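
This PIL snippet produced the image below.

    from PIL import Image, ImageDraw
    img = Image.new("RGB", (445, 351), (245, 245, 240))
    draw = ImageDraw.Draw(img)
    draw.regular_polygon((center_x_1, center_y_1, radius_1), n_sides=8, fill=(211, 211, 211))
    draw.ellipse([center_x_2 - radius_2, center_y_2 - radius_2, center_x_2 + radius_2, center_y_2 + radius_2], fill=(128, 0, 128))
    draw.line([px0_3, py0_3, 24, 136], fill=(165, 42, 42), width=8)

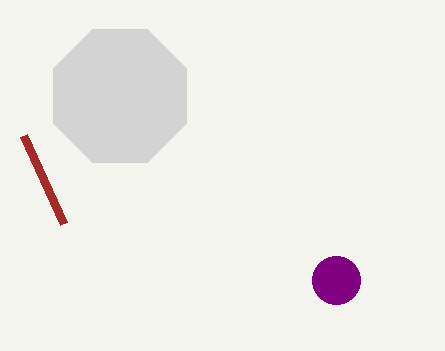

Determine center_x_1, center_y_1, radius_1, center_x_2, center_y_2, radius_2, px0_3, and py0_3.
center_x_1 = 120
center_y_1 = 96
radius_1 = 72
center_x_2 = 336
center_y_2 = 280
radius_2 = 24
px0_3 = 64
py0_3 = 224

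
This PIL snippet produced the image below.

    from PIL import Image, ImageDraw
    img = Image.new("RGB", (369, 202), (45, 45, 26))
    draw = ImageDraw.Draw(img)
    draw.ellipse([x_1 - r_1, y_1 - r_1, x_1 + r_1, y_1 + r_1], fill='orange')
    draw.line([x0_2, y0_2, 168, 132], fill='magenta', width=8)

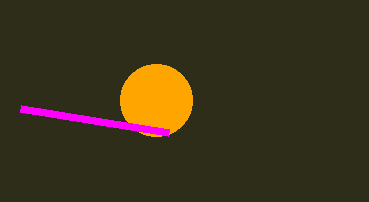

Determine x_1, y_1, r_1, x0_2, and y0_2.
x_1 = 156, y_1 = 100, r_1 = 36, x0_2 = 20, y0_2 = 108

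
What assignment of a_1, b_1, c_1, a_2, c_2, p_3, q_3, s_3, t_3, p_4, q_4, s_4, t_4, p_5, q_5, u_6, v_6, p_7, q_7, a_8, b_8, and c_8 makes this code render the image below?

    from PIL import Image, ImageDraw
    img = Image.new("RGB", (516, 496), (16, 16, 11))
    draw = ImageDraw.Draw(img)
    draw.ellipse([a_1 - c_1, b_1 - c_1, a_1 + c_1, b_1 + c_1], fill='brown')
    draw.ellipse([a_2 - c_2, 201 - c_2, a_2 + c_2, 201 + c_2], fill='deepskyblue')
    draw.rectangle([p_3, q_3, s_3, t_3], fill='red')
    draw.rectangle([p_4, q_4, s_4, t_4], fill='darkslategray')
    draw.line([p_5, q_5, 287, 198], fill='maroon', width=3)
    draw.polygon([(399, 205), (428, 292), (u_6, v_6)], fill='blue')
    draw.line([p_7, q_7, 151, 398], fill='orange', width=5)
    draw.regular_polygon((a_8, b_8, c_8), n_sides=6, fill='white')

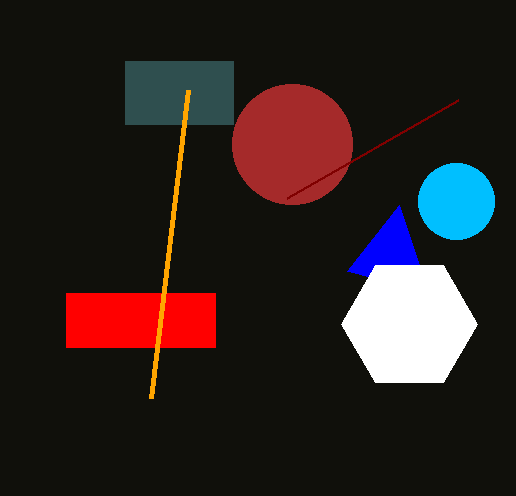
a_1 = 292
b_1 = 144
c_1 = 60
a_2 = 456
c_2 = 38
p_3 = 66
q_3 = 293
s_3 = 215
t_3 = 347
p_4 = 125
q_4 = 61
s_4 = 233
t_4 = 124
p_5 = 458
q_5 = 100
u_6 = 347
v_6 = 271
p_7 = 188
q_7 = 90
a_8 = 409
b_8 = 324
c_8 = 68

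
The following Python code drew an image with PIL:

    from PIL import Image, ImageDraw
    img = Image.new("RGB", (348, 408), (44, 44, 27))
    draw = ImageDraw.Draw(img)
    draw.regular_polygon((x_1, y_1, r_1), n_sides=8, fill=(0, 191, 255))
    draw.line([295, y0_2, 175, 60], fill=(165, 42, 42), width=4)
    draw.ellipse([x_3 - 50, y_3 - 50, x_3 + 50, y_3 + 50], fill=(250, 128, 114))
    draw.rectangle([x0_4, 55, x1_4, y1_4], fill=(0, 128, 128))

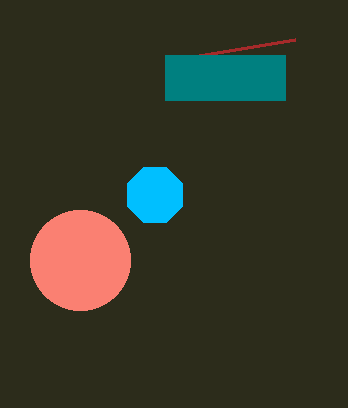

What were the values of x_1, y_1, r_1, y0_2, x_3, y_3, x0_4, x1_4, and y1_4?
x_1 = 155; y_1 = 195; r_1 = 30; y0_2 = 40; x_3 = 80; y_3 = 260; x0_4 = 165; x1_4 = 285; y1_4 = 100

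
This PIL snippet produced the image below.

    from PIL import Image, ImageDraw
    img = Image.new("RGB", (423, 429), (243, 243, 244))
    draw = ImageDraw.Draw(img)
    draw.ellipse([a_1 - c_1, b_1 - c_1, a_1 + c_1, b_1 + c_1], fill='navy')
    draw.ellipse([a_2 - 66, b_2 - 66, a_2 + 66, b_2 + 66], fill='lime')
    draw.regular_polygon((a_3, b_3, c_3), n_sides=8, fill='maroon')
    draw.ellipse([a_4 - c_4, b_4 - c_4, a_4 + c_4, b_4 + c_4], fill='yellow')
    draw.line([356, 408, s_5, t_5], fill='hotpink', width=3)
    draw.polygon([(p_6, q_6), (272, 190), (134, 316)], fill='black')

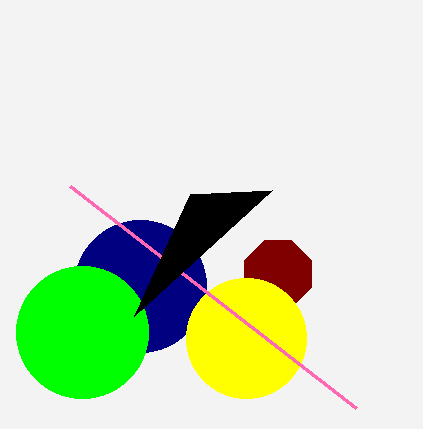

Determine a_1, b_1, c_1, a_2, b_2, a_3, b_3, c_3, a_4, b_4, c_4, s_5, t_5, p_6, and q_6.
a_1 = 140; b_1 = 286; c_1 = 66; a_2 = 82; b_2 = 332; a_3 = 278; b_3 = 274; c_3 = 36; a_4 = 246; b_4 = 338; c_4 = 60; s_5 = 70; t_5 = 186; p_6 = 190; q_6 = 194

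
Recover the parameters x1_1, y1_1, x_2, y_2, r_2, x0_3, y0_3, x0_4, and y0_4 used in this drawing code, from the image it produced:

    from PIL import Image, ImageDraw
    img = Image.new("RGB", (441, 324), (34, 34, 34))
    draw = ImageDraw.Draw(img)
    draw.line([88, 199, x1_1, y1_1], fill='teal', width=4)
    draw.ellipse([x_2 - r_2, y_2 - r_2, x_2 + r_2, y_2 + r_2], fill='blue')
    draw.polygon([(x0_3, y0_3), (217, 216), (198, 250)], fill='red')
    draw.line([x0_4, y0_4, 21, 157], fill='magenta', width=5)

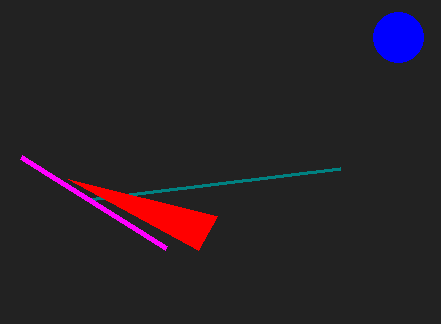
x1_1 = 340, y1_1 = 168, x_2 = 398, y_2 = 37, r_2 = 25, x0_3 = 68, y0_3 = 179, x0_4 = 166, y0_4 = 248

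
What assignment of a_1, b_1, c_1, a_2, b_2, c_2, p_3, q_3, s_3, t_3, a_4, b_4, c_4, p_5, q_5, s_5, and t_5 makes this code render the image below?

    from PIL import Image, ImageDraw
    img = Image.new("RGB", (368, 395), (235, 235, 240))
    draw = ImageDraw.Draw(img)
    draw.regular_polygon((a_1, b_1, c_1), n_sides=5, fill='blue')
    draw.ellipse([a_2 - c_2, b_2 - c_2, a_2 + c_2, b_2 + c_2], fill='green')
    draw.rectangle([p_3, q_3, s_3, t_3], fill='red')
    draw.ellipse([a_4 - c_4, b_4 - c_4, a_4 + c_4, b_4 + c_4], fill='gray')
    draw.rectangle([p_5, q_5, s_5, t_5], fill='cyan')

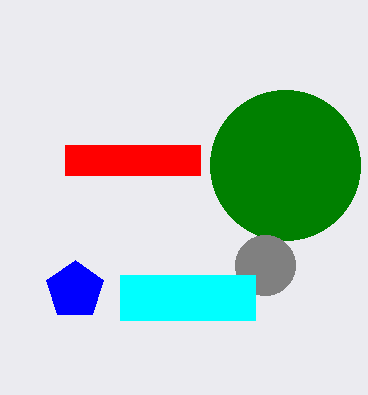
a_1 = 75
b_1 = 290
c_1 = 30
a_2 = 285
b_2 = 165
c_2 = 75
p_3 = 65
q_3 = 145
s_3 = 200
t_3 = 175
a_4 = 265
b_4 = 265
c_4 = 30
p_5 = 120
q_5 = 275
s_5 = 255
t_5 = 320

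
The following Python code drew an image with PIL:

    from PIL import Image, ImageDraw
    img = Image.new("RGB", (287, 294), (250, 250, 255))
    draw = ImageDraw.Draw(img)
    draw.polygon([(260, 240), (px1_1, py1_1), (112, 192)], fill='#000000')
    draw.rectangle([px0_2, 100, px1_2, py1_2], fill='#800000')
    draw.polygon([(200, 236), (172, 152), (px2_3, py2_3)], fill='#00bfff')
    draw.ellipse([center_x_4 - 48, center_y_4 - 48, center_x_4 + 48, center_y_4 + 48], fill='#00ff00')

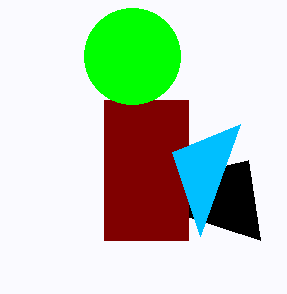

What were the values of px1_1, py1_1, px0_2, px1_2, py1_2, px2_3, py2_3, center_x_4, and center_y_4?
px1_1 = 248
py1_1 = 160
px0_2 = 104
px1_2 = 188
py1_2 = 240
px2_3 = 240
py2_3 = 124
center_x_4 = 132
center_y_4 = 56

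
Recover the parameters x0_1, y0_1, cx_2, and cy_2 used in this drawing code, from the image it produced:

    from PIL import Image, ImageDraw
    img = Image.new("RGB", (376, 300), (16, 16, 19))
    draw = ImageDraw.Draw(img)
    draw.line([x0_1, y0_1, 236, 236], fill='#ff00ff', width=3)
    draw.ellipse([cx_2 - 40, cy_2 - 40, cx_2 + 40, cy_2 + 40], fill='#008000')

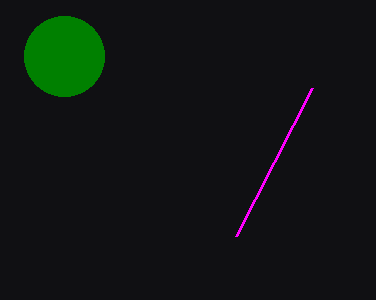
x0_1 = 312, y0_1 = 88, cx_2 = 64, cy_2 = 56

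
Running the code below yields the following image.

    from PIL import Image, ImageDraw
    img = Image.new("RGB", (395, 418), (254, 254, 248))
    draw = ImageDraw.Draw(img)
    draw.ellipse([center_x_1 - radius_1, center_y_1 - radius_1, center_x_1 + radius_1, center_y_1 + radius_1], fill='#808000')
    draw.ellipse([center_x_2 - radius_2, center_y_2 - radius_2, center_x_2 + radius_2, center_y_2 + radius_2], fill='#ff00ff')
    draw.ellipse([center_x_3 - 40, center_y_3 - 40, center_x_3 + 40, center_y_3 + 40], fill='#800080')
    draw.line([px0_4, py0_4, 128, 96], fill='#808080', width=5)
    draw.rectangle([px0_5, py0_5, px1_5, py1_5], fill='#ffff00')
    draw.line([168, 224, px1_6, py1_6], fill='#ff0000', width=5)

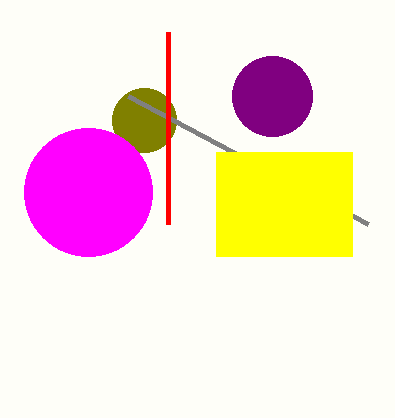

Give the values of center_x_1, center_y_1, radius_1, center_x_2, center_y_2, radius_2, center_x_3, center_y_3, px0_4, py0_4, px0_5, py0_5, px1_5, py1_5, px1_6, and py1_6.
center_x_1 = 144
center_y_1 = 120
radius_1 = 32
center_x_2 = 88
center_y_2 = 192
radius_2 = 64
center_x_3 = 272
center_y_3 = 96
px0_4 = 368
py0_4 = 224
px0_5 = 216
py0_5 = 152
px1_5 = 352
py1_5 = 256
px1_6 = 168
py1_6 = 32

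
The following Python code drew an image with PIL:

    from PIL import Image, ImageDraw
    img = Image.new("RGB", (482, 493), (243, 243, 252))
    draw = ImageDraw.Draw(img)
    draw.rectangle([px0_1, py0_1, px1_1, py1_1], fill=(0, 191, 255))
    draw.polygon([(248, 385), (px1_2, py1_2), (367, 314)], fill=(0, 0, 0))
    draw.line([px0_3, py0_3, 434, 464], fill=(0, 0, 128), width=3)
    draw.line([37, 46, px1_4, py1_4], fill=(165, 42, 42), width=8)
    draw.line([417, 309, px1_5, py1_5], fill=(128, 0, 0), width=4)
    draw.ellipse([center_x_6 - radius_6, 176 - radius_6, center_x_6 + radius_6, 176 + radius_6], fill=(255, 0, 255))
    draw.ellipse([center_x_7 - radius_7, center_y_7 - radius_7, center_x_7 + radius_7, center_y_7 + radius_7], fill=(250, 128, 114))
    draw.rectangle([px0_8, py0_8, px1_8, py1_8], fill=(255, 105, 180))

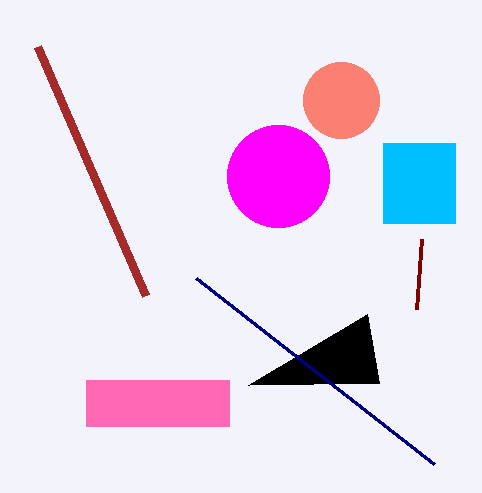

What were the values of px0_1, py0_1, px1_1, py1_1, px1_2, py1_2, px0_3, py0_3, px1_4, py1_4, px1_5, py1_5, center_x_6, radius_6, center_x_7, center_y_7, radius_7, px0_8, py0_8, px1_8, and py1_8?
px0_1 = 383, py0_1 = 143, px1_1 = 455, py1_1 = 223, px1_2 = 379, py1_2 = 383, px0_3 = 196, py0_3 = 278, px1_4 = 145, py1_4 = 295, px1_5 = 422, py1_5 = 239, center_x_6 = 278, radius_6 = 51, center_x_7 = 341, center_y_7 = 100, radius_7 = 38, px0_8 = 86, py0_8 = 380, px1_8 = 229, py1_8 = 426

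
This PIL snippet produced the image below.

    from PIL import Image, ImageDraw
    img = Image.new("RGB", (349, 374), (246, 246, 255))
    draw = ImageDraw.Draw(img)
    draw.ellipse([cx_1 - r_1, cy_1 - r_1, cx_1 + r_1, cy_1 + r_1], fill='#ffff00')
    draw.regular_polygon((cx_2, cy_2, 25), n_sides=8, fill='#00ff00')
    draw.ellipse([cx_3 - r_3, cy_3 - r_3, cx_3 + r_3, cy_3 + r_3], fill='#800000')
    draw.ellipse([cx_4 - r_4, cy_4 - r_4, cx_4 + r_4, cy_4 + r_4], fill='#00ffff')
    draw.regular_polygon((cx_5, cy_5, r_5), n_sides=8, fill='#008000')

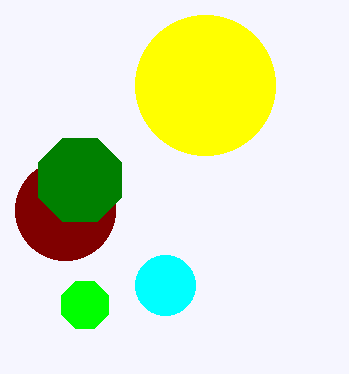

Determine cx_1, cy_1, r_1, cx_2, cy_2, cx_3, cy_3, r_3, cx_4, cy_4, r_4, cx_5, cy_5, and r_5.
cx_1 = 205
cy_1 = 85
r_1 = 70
cx_2 = 85
cy_2 = 305
cx_3 = 65
cy_3 = 210
r_3 = 50
cx_4 = 165
cy_4 = 285
r_4 = 30
cx_5 = 80
cy_5 = 180
r_5 = 45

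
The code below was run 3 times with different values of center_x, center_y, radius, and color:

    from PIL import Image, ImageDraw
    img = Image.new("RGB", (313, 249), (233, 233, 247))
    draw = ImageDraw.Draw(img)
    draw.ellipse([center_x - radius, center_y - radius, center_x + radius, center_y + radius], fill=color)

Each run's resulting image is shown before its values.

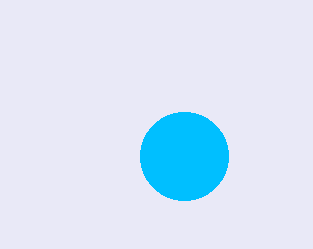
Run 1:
center_x = 184; center_y = 156; radius = 44; color = 'deepskyblue'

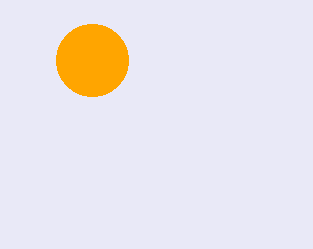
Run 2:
center_x = 92
center_y = 60
radius = 36
color = 'orange'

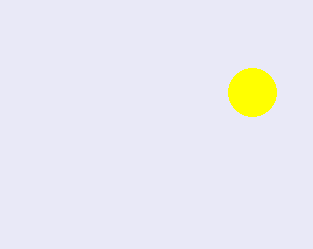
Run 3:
center_x = 252
center_y = 92
radius = 24
color = 'yellow'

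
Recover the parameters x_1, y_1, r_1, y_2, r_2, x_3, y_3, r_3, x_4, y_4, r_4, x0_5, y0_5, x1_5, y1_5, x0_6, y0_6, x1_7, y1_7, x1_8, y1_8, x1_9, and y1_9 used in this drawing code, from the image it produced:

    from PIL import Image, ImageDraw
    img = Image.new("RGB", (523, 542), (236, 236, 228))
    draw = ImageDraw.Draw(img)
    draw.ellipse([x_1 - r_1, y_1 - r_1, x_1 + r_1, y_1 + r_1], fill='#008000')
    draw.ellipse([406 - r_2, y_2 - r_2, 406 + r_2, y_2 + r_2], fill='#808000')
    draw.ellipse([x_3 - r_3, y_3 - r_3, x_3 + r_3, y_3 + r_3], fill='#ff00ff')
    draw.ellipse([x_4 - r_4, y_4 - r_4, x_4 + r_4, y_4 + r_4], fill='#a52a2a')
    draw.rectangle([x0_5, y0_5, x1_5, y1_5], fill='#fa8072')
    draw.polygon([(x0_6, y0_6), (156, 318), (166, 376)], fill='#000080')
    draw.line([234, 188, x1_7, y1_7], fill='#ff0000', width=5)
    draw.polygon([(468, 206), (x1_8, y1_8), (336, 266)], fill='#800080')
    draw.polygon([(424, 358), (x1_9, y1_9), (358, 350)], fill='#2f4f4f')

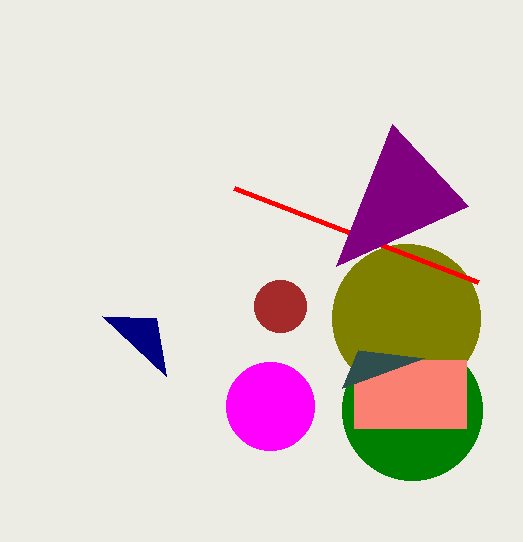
x_1 = 412
y_1 = 410
r_1 = 70
y_2 = 318
r_2 = 74
x_3 = 270
y_3 = 406
r_3 = 44
x_4 = 280
y_4 = 306
r_4 = 26
x0_5 = 354
y0_5 = 360
x1_5 = 466
y1_5 = 428
x0_6 = 102
y0_6 = 316
x1_7 = 478
y1_7 = 282
x1_8 = 392
y1_8 = 124
x1_9 = 342
y1_9 = 388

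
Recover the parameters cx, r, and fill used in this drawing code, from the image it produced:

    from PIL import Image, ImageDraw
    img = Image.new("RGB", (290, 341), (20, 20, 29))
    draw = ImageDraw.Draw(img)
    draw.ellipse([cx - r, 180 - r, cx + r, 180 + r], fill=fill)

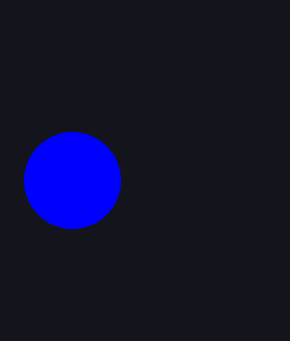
cx = 72, r = 48, fill = 'blue'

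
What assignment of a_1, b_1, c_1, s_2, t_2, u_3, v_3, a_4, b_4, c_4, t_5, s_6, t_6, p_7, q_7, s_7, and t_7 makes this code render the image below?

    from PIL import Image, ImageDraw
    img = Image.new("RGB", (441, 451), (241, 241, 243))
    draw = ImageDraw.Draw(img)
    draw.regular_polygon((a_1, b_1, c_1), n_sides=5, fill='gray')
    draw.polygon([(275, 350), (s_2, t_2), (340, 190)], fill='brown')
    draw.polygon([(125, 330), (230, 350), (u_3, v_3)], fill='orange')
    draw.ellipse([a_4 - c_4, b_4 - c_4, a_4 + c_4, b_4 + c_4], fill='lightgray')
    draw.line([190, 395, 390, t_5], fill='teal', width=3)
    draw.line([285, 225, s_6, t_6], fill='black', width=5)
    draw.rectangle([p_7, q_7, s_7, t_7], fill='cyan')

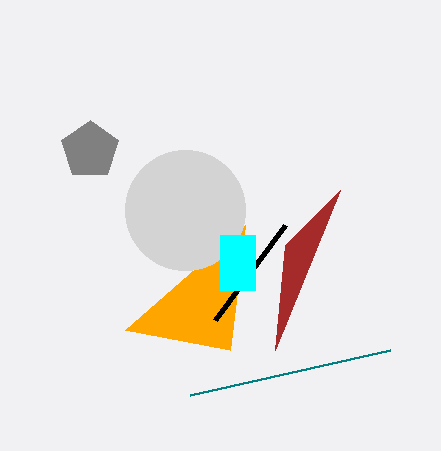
a_1 = 90
b_1 = 150
c_1 = 30
s_2 = 285
t_2 = 245
u_3 = 245
v_3 = 225
a_4 = 185
b_4 = 210
c_4 = 60
t_5 = 350
s_6 = 215
t_6 = 320
p_7 = 220
q_7 = 235
s_7 = 255
t_7 = 290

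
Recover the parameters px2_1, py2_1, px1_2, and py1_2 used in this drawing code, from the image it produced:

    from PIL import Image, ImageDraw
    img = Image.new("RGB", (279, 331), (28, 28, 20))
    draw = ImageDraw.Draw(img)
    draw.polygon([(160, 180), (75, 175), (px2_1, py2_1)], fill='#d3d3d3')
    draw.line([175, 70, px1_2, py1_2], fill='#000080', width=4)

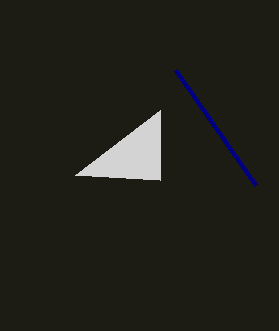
px2_1 = 160, py2_1 = 110, px1_2 = 255, py1_2 = 185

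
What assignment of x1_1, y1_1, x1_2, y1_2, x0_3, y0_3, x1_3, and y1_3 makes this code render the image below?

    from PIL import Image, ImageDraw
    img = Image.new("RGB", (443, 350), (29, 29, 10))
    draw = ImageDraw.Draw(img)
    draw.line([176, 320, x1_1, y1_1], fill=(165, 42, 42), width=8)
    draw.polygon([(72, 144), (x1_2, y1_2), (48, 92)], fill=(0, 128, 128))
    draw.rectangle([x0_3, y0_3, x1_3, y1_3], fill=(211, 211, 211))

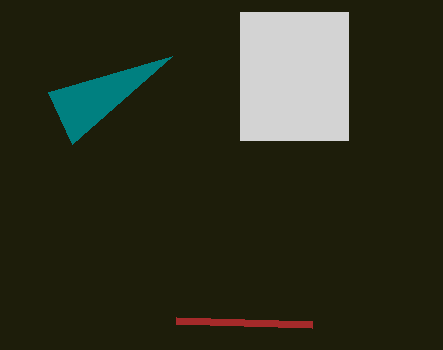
x1_1 = 312; y1_1 = 324; x1_2 = 172; y1_2 = 56; x0_3 = 240; y0_3 = 12; x1_3 = 348; y1_3 = 140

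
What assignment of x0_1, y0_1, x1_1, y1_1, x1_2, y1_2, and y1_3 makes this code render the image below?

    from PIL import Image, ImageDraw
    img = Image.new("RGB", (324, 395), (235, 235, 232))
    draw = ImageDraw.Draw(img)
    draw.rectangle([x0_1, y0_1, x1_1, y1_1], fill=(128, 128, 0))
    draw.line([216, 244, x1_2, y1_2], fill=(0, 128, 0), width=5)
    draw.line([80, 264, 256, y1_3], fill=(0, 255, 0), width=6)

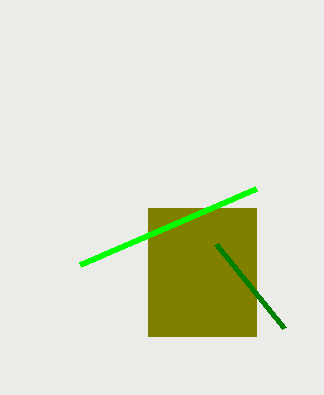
x0_1 = 148
y0_1 = 208
x1_1 = 256
y1_1 = 336
x1_2 = 284
y1_2 = 328
y1_3 = 188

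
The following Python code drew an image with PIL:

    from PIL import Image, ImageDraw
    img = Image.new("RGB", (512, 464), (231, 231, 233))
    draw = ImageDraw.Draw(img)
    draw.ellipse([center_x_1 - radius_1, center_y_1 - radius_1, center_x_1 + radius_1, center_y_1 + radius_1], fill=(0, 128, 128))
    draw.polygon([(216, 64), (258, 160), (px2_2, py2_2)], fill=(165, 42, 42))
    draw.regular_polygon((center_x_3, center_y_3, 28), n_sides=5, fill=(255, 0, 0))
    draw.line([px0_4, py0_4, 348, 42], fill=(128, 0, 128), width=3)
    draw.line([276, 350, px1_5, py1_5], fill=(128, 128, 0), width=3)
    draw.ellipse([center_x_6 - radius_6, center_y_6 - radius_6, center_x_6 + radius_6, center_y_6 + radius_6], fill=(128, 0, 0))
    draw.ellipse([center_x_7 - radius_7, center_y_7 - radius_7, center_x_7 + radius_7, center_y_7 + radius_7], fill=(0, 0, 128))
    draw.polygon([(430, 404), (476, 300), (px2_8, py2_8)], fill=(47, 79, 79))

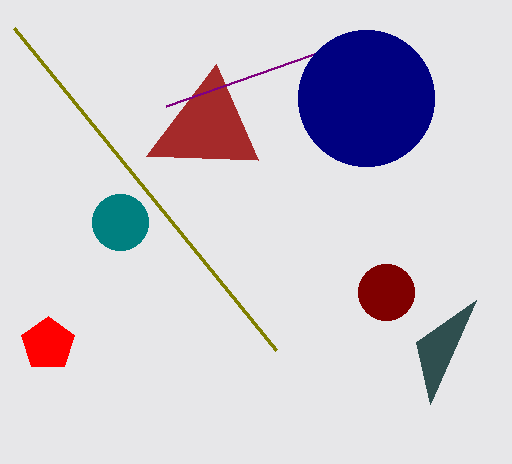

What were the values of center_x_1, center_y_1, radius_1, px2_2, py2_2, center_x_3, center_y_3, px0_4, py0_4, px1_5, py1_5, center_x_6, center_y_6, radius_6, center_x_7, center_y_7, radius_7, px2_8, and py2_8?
center_x_1 = 120
center_y_1 = 222
radius_1 = 28
px2_2 = 146
py2_2 = 156
center_x_3 = 48
center_y_3 = 344
px0_4 = 166
py0_4 = 106
px1_5 = 14
py1_5 = 28
center_x_6 = 386
center_y_6 = 292
radius_6 = 28
center_x_7 = 366
center_y_7 = 98
radius_7 = 68
px2_8 = 416
py2_8 = 342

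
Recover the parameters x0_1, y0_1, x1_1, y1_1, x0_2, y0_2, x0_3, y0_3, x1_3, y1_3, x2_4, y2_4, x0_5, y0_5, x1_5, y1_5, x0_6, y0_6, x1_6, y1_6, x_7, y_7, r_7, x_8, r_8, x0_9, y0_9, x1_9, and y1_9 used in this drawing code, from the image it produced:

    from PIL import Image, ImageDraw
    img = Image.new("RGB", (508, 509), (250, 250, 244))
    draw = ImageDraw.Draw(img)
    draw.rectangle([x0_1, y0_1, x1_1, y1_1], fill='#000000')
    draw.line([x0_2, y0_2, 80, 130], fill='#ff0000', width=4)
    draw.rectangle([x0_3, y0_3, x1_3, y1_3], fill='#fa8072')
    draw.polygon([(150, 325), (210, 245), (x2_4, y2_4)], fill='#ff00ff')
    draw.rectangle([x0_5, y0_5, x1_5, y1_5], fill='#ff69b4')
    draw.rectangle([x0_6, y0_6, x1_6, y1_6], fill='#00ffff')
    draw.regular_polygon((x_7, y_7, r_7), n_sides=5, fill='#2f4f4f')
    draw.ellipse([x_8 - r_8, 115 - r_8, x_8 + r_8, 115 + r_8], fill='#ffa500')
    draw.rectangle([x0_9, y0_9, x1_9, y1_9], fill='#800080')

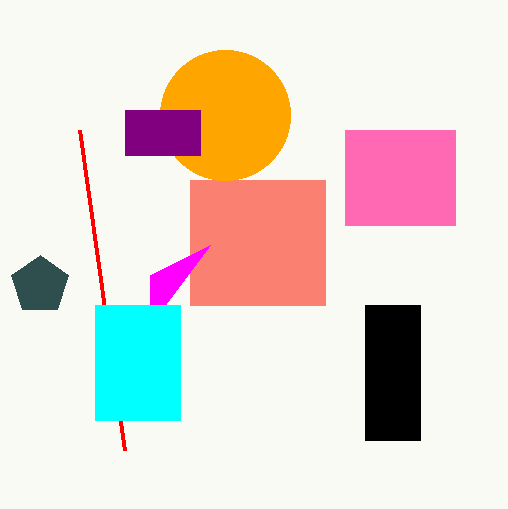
x0_1 = 365; y0_1 = 305; x1_1 = 420; y1_1 = 440; x0_2 = 125; y0_2 = 450; x0_3 = 190; y0_3 = 180; x1_3 = 325; y1_3 = 305; x2_4 = 150; y2_4 = 275; x0_5 = 345; y0_5 = 130; x1_5 = 455; y1_5 = 225; x0_6 = 95; y0_6 = 305; x1_6 = 180; y1_6 = 420; x_7 = 40; y_7 = 285; r_7 = 30; x_8 = 225; r_8 = 65; x0_9 = 125; y0_9 = 110; x1_9 = 200; y1_9 = 155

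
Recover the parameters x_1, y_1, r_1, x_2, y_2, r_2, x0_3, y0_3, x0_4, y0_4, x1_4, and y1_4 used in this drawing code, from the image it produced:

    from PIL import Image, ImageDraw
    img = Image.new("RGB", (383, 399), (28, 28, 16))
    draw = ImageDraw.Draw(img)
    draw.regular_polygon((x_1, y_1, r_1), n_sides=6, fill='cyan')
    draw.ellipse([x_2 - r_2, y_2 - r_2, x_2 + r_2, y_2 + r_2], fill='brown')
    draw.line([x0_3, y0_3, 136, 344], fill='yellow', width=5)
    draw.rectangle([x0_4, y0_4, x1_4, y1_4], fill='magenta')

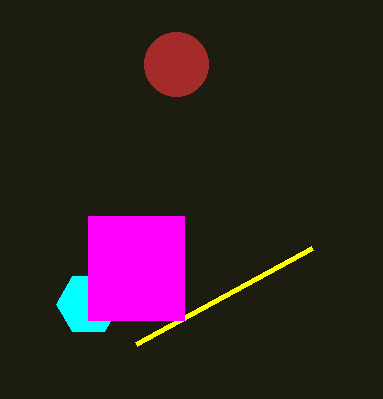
x_1 = 88, y_1 = 304, r_1 = 32, x_2 = 176, y_2 = 64, r_2 = 32, x0_3 = 312, y0_3 = 248, x0_4 = 88, y0_4 = 216, x1_4 = 184, y1_4 = 320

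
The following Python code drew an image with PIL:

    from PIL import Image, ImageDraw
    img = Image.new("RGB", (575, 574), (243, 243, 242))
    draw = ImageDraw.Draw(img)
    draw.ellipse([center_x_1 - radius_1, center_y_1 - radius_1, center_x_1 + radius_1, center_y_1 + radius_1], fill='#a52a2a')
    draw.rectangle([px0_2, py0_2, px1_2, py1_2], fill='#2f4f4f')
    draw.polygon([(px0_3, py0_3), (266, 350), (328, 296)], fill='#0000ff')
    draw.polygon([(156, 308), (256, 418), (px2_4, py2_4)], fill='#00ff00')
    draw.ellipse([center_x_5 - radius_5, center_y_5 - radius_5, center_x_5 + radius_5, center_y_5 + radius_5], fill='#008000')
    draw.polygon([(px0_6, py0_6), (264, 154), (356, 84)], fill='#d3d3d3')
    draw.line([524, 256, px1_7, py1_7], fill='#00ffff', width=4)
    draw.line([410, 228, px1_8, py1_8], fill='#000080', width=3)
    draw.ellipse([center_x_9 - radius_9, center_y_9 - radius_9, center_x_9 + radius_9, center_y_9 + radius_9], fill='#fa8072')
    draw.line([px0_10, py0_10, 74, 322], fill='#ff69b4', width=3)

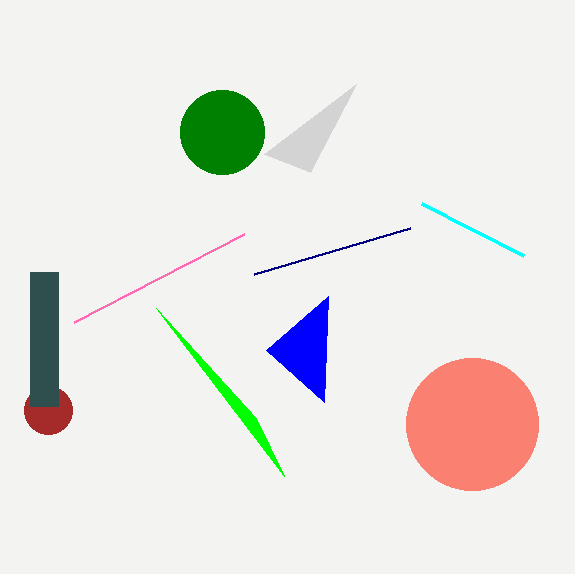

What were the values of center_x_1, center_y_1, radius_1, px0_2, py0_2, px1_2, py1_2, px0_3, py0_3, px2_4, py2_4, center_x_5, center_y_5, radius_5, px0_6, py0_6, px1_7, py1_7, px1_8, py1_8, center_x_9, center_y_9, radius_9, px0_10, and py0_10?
center_x_1 = 48, center_y_1 = 410, radius_1 = 24, px0_2 = 30, py0_2 = 272, px1_2 = 58, py1_2 = 406, px0_3 = 324, py0_3 = 402, px2_4 = 284, py2_4 = 476, center_x_5 = 222, center_y_5 = 132, radius_5 = 42, px0_6 = 310, py0_6 = 172, px1_7 = 422, py1_7 = 204, px1_8 = 254, py1_8 = 274, center_x_9 = 472, center_y_9 = 424, radius_9 = 66, px0_10 = 244, py0_10 = 234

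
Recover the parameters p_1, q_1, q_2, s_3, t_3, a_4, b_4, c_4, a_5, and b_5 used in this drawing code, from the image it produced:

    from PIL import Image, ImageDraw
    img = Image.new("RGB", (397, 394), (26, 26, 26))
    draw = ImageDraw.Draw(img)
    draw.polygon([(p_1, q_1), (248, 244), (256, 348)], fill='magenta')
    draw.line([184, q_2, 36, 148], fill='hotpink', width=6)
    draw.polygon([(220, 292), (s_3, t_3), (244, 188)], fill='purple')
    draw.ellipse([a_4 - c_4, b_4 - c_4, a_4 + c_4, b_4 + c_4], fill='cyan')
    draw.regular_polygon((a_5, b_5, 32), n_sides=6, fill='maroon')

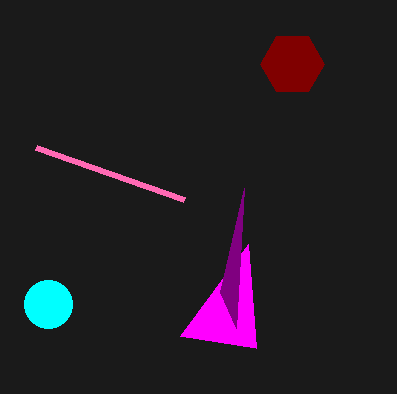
p_1 = 180
q_1 = 336
q_2 = 200
s_3 = 236
t_3 = 328
a_4 = 48
b_4 = 304
c_4 = 24
a_5 = 292
b_5 = 64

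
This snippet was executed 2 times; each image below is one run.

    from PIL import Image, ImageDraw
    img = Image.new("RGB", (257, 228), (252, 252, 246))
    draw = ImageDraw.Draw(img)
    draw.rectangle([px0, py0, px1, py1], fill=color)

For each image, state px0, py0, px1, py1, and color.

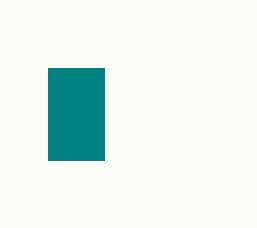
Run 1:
px0 = 48, py0 = 68, px1 = 104, py1 = 160, color = 'teal'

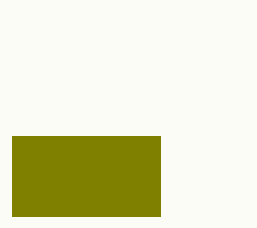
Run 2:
px0 = 12; py0 = 136; px1 = 160; py1 = 216; color = 'olive'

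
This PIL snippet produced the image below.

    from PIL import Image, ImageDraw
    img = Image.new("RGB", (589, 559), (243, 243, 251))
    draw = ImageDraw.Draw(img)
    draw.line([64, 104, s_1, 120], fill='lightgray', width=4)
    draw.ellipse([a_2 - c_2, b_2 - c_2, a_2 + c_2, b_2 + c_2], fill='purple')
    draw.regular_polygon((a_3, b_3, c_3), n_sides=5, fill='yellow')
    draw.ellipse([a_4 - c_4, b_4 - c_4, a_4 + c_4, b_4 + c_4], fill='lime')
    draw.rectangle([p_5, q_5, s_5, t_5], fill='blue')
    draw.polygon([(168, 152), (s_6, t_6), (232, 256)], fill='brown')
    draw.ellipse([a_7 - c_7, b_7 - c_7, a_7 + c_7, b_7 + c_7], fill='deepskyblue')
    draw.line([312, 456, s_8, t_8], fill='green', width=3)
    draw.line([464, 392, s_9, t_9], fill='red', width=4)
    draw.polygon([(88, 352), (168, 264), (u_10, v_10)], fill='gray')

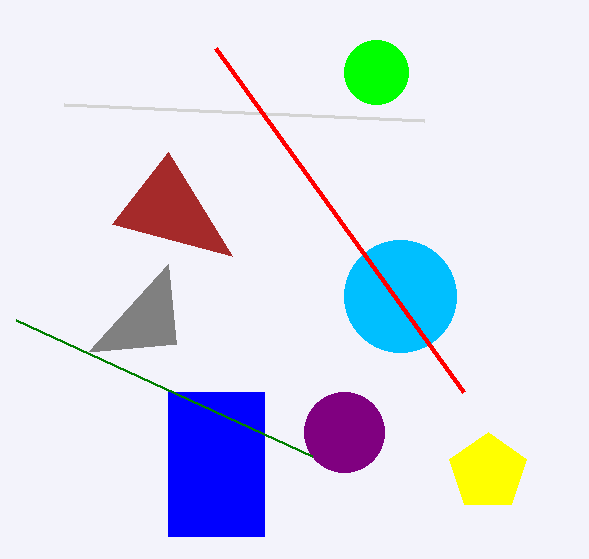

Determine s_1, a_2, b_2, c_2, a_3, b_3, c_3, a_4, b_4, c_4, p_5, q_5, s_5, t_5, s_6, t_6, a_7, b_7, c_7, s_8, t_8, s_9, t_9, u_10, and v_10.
s_1 = 424
a_2 = 344
b_2 = 432
c_2 = 40
a_3 = 488
b_3 = 472
c_3 = 40
a_4 = 376
b_4 = 72
c_4 = 32
p_5 = 168
q_5 = 392
s_5 = 264
t_5 = 536
s_6 = 112
t_6 = 224
a_7 = 400
b_7 = 296
c_7 = 56
s_8 = 16
t_8 = 320
s_9 = 216
t_9 = 48
u_10 = 176
v_10 = 344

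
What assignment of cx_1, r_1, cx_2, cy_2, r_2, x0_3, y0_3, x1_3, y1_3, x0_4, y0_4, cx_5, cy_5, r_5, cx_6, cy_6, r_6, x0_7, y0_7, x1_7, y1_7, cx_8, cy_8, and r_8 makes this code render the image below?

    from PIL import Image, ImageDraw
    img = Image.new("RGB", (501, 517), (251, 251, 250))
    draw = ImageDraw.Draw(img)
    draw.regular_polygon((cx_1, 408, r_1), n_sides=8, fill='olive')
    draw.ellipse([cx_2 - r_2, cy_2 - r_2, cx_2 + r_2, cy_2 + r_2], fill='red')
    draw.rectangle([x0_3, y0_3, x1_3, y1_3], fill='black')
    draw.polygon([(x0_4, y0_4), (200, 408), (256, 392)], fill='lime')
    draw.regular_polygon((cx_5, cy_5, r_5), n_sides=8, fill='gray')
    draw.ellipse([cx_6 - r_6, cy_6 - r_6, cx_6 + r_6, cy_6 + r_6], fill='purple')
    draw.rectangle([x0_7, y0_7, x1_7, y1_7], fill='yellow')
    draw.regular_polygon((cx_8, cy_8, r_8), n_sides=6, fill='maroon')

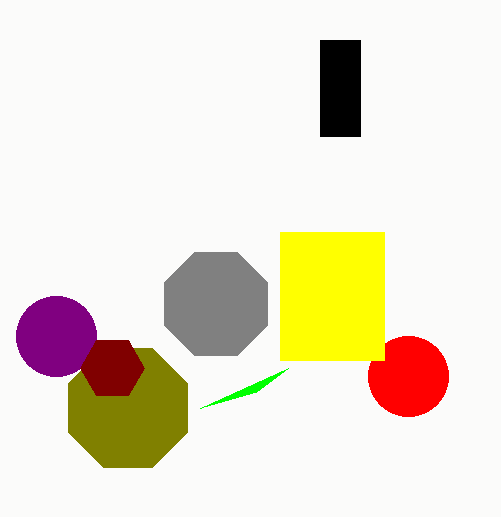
cx_1 = 128
r_1 = 64
cx_2 = 408
cy_2 = 376
r_2 = 40
x0_3 = 320
y0_3 = 40
x1_3 = 360
y1_3 = 136
x0_4 = 288
y0_4 = 368
cx_5 = 216
cy_5 = 304
r_5 = 56
cx_6 = 56
cy_6 = 336
r_6 = 40
x0_7 = 280
y0_7 = 232
x1_7 = 384
y1_7 = 360
cx_8 = 112
cy_8 = 368
r_8 = 32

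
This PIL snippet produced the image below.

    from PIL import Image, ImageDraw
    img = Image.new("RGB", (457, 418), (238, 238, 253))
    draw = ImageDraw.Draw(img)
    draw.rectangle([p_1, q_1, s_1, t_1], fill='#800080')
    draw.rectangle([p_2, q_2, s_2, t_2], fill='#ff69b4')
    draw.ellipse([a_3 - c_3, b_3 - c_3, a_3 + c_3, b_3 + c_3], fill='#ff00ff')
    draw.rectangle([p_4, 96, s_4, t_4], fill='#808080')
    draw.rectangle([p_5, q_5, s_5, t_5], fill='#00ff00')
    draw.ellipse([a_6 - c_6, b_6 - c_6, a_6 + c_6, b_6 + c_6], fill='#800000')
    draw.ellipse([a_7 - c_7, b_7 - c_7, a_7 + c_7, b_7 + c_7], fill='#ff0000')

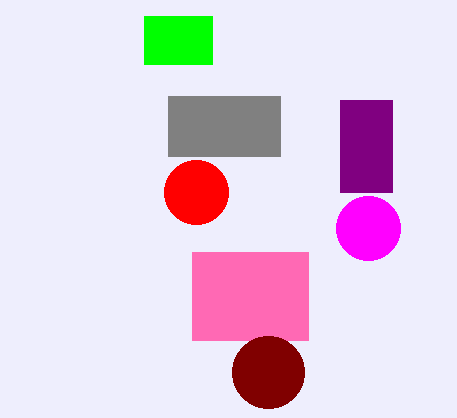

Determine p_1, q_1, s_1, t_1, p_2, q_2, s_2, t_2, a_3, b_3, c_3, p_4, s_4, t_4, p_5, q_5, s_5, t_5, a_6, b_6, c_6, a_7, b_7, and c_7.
p_1 = 340
q_1 = 100
s_1 = 392
t_1 = 192
p_2 = 192
q_2 = 252
s_2 = 308
t_2 = 340
a_3 = 368
b_3 = 228
c_3 = 32
p_4 = 168
s_4 = 280
t_4 = 156
p_5 = 144
q_5 = 16
s_5 = 212
t_5 = 64
a_6 = 268
b_6 = 372
c_6 = 36
a_7 = 196
b_7 = 192
c_7 = 32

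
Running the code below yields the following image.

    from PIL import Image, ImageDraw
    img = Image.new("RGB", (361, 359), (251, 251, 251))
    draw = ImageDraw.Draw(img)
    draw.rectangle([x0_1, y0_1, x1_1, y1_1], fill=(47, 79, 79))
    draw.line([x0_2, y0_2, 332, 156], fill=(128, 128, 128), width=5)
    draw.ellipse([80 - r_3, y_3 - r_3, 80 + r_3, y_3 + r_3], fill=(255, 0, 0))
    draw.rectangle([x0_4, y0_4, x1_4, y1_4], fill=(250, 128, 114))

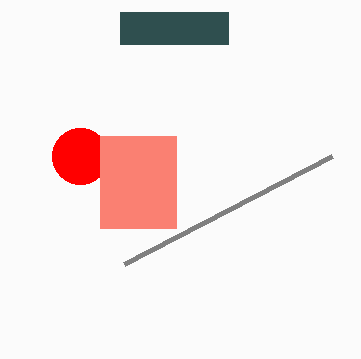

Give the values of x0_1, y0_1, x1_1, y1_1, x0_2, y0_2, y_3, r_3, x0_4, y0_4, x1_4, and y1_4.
x0_1 = 120
y0_1 = 12
x1_1 = 228
y1_1 = 44
x0_2 = 124
y0_2 = 264
y_3 = 156
r_3 = 28
x0_4 = 100
y0_4 = 136
x1_4 = 176
y1_4 = 228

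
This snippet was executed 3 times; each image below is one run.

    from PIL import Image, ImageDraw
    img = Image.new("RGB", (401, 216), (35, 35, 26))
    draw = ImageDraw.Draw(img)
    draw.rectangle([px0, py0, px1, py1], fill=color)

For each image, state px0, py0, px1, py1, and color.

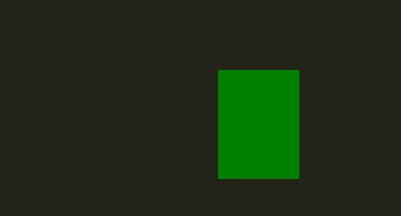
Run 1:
px0 = 218; py0 = 70; px1 = 298; py1 = 178; color = 'green'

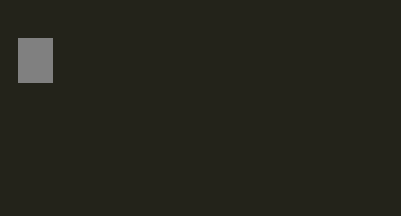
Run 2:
px0 = 18, py0 = 38, px1 = 52, py1 = 82, color = 'gray'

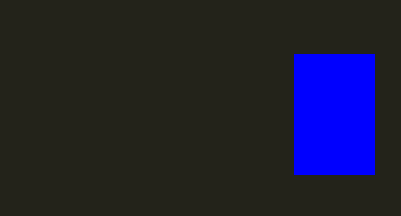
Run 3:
px0 = 294
py0 = 54
px1 = 374
py1 = 174
color = 'blue'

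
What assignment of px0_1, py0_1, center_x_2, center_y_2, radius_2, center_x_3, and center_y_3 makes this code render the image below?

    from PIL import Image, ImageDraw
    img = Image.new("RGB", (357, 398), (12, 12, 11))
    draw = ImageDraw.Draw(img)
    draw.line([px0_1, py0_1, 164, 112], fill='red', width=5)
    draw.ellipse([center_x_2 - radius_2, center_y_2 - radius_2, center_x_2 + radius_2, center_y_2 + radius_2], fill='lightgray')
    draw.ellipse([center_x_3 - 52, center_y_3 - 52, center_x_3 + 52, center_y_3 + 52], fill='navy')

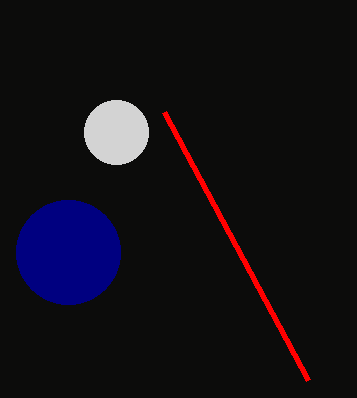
px0_1 = 308, py0_1 = 380, center_x_2 = 116, center_y_2 = 132, radius_2 = 32, center_x_3 = 68, center_y_3 = 252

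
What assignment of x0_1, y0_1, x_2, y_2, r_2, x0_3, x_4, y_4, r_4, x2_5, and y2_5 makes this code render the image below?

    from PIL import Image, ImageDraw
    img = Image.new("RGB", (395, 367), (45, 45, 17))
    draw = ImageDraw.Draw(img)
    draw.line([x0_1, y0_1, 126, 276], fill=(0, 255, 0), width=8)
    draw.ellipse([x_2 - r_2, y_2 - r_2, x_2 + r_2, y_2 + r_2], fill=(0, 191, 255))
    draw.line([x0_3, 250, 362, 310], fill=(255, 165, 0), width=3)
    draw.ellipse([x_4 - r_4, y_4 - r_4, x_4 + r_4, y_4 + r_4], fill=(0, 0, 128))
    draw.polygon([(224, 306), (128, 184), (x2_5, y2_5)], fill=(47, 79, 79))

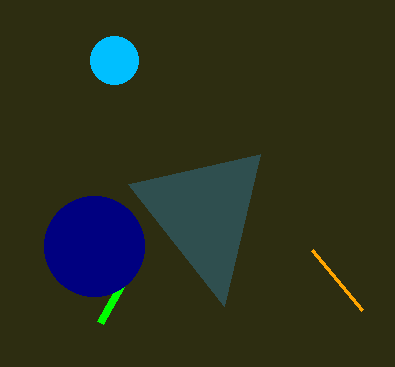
x0_1 = 100; y0_1 = 322; x_2 = 114; y_2 = 60; r_2 = 24; x0_3 = 312; x_4 = 94; y_4 = 246; r_4 = 50; x2_5 = 260; y2_5 = 154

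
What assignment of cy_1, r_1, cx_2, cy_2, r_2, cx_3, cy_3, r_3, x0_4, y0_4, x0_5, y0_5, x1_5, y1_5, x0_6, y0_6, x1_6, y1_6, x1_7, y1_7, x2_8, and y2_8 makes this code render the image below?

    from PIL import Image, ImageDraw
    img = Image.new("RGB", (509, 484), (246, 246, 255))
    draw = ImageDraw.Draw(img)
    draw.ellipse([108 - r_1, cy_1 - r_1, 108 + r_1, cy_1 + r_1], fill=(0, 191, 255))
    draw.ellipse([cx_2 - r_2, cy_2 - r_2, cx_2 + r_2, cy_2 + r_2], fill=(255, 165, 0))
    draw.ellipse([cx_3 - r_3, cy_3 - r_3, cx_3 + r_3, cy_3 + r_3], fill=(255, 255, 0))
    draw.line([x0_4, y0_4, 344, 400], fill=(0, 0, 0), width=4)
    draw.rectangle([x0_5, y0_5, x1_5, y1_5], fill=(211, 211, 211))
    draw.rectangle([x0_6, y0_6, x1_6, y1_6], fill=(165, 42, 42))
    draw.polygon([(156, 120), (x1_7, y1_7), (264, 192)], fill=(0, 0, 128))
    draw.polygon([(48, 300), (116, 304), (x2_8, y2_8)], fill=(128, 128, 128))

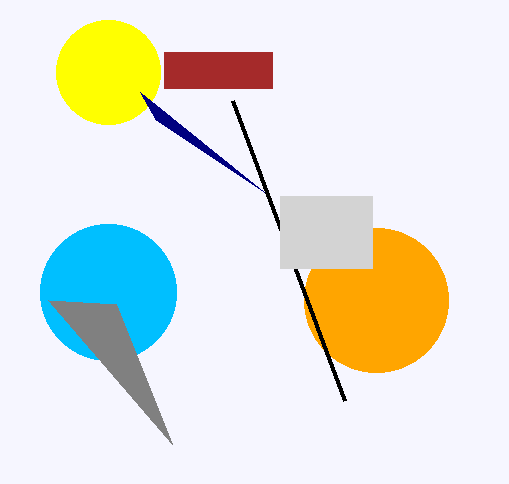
cy_1 = 292, r_1 = 68, cx_2 = 376, cy_2 = 300, r_2 = 72, cx_3 = 108, cy_3 = 72, r_3 = 52, x0_4 = 232, y0_4 = 100, x0_5 = 280, y0_5 = 196, x1_5 = 372, y1_5 = 268, x0_6 = 164, y0_6 = 52, x1_6 = 272, y1_6 = 88, x1_7 = 140, y1_7 = 92, x2_8 = 172, y2_8 = 444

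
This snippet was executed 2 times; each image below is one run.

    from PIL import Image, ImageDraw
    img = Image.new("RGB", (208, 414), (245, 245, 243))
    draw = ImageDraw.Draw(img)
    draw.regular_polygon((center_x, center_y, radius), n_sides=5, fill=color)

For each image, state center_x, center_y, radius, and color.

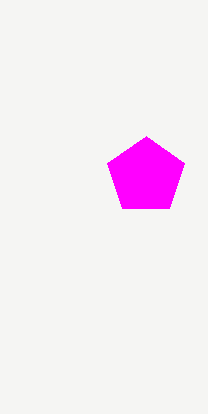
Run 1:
center_x = 146, center_y = 176, radius = 40, color = 'magenta'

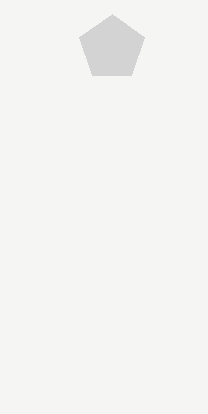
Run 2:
center_x = 112
center_y = 48
radius = 34
color = 'lightgray'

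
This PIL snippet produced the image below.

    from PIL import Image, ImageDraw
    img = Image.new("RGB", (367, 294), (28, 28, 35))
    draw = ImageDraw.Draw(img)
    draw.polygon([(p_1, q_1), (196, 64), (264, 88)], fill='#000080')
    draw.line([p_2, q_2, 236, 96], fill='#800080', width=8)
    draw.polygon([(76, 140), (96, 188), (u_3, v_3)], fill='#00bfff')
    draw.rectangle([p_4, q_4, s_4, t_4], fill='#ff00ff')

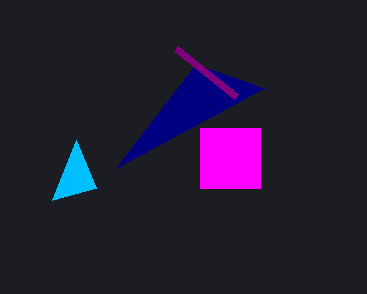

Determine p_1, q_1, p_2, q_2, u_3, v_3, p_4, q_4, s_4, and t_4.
p_1 = 116; q_1 = 168; p_2 = 176; q_2 = 48; u_3 = 52; v_3 = 200; p_4 = 200; q_4 = 128; s_4 = 260; t_4 = 188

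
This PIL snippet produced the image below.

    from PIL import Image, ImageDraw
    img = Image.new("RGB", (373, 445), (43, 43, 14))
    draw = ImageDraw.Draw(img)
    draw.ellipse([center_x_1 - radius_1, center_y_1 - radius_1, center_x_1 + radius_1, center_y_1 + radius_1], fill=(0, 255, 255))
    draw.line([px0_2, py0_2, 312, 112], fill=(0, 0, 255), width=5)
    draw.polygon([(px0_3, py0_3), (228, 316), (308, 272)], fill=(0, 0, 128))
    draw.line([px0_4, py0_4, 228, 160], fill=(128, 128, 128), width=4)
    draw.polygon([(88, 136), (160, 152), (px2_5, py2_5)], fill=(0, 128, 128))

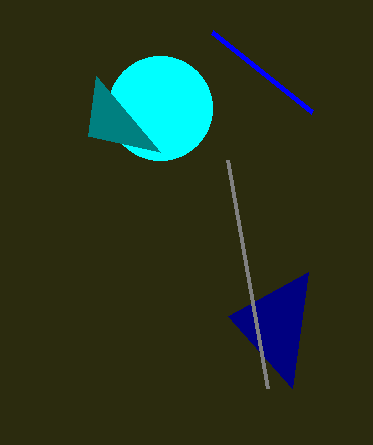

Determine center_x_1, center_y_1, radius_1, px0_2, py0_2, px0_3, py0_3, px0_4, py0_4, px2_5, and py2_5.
center_x_1 = 160; center_y_1 = 108; radius_1 = 52; px0_2 = 212; py0_2 = 32; px0_3 = 292; py0_3 = 388; px0_4 = 268; py0_4 = 388; px2_5 = 96; py2_5 = 76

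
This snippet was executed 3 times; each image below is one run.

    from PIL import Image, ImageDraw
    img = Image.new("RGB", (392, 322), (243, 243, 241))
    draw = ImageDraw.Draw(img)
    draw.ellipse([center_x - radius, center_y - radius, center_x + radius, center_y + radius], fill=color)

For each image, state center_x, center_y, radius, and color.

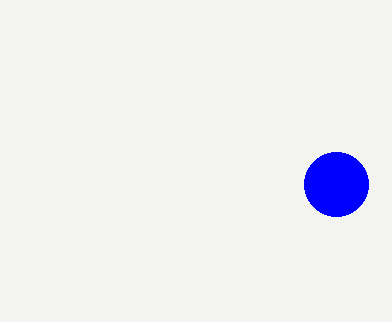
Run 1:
center_x = 336
center_y = 184
radius = 32
color = 'blue'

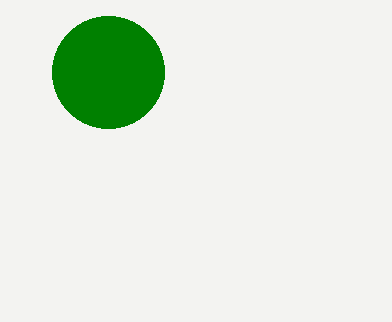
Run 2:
center_x = 108, center_y = 72, radius = 56, color = 'green'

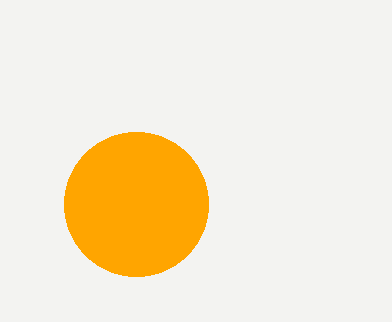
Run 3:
center_x = 136
center_y = 204
radius = 72
color = 'orange'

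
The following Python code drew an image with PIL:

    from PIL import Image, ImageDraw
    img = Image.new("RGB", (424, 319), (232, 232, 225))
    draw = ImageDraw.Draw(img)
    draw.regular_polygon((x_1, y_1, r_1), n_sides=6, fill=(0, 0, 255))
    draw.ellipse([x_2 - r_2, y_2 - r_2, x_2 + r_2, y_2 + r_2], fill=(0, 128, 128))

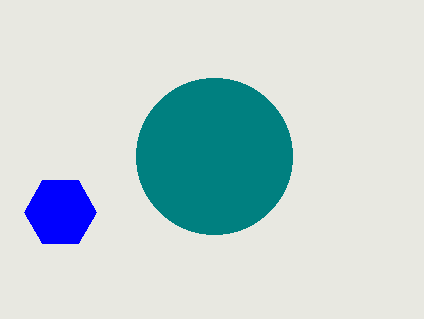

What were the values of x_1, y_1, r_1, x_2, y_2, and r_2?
x_1 = 60, y_1 = 212, r_1 = 36, x_2 = 214, y_2 = 156, r_2 = 78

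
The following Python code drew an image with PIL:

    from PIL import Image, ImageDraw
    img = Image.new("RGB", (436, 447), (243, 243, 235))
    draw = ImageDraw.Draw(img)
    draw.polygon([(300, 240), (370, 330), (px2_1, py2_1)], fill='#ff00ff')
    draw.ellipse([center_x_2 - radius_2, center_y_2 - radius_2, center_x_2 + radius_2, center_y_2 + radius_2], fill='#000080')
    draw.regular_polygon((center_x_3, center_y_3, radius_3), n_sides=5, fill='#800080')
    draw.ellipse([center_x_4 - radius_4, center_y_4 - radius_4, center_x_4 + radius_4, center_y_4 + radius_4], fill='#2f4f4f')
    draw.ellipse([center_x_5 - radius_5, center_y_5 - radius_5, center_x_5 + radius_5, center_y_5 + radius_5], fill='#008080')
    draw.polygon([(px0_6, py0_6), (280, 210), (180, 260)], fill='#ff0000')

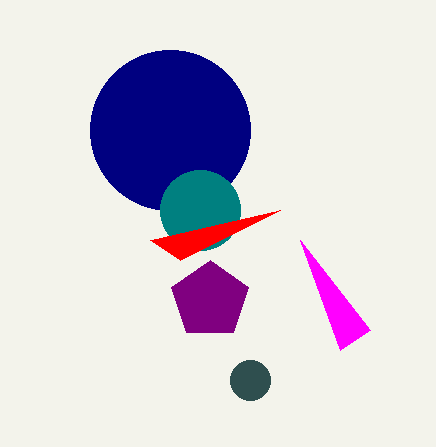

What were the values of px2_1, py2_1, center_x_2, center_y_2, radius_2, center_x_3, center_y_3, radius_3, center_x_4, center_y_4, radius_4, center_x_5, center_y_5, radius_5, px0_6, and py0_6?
px2_1 = 340; py2_1 = 350; center_x_2 = 170; center_y_2 = 130; radius_2 = 80; center_x_3 = 210; center_y_3 = 300; radius_3 = 40; center_x_4 = 250; center_y_4 = 380; radius_4 = 20; center_x_5 = 200; center_y_5 = 210; radius_5 = 40; px0_6 = 150; py0_6 = 240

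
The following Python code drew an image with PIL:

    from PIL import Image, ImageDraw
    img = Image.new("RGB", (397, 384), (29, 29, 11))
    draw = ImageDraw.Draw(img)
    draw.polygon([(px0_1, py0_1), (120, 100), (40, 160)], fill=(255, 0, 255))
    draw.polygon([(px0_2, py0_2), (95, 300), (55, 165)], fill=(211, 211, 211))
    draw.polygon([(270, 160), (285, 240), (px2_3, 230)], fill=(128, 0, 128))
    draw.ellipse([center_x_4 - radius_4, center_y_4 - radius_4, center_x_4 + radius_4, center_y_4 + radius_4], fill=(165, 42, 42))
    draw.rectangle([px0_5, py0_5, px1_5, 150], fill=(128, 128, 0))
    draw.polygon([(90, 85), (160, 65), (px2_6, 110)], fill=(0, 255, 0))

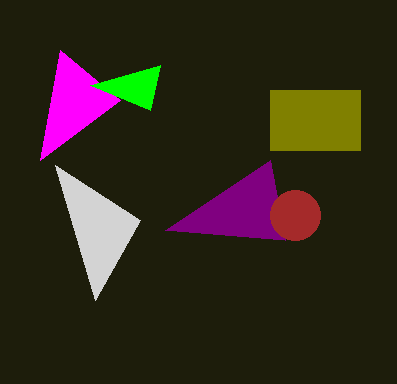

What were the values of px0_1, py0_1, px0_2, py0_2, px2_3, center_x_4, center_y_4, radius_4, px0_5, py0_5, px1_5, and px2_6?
px0_1 = 60
py0_1 = 50
px0_2 = 140
py0_2 = 220
px2_3 = 165
center_x_4 = 295
center_y_4 = 215
radius_4 = 25
px0_5 = 270
py0_5 = 90
px1_5 = 360
px2_6 = 150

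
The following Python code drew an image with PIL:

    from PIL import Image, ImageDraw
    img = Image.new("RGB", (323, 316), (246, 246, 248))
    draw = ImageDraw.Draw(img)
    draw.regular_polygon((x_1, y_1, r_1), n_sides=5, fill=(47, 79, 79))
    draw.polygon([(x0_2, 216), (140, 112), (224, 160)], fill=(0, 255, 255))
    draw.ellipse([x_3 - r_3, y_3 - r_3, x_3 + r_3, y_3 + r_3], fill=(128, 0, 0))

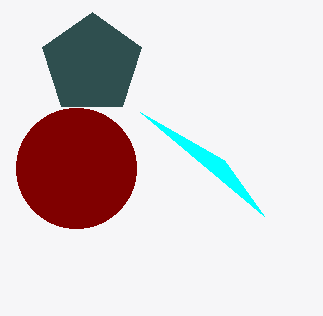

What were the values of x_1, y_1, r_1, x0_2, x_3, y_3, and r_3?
x_1 = 92, y_1 = 64, r_1 = 52, x0_2 = 264, x_3 = 76, y_3 = 168, r_3 = 60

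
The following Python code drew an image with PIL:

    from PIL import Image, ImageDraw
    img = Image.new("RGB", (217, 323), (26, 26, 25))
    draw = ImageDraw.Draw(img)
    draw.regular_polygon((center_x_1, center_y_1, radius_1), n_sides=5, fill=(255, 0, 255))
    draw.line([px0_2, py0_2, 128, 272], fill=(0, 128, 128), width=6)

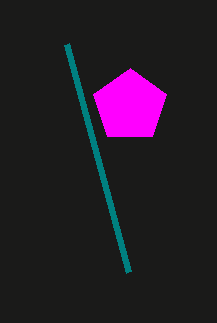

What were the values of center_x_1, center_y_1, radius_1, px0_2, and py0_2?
center_x_1 = 130
center_y_1 = 106
radius_1 = 38
px0_2 = 66
py0_2 = 44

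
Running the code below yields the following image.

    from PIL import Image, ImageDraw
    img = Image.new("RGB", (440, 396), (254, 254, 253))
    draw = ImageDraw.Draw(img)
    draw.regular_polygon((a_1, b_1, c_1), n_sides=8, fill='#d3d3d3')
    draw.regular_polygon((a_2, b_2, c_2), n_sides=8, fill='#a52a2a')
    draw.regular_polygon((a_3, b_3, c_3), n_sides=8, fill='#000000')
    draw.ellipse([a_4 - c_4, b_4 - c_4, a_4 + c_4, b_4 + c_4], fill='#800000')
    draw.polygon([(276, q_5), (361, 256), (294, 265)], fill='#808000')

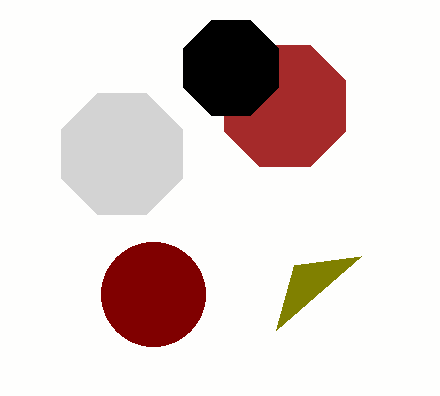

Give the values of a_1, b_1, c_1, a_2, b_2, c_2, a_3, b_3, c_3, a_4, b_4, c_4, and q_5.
a_1 = 122; b_1 = 154; c_1 = 65; a_2 = 285; b_2 = 106; c_2 = 66; a_3 = 231; b_3 = 68; c_3 = 51; a_4 = 153; b_4 = 294; c_4 = 52; q_5 = 330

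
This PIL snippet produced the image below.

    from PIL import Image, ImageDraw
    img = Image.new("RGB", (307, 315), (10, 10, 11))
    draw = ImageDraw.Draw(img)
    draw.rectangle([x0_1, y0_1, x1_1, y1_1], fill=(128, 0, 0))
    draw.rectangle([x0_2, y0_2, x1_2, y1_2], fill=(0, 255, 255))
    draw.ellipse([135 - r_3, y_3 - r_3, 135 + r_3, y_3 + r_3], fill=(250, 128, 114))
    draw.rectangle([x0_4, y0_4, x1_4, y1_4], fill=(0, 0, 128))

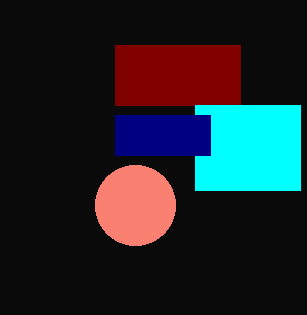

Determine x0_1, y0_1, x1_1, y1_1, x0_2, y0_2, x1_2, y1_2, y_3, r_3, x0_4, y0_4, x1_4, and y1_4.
x0_1 = 115, y0_1 = 45, x1_1 = 240, y1_1 = 105, x0_2 = 195, y0_2 = 105, x1_2 = 300, y1_2 = 190, y_3 = 205, r_3 = 40, x0_4 = 115, y0_4 = 115, x1_4 = 210, y1_4 = 155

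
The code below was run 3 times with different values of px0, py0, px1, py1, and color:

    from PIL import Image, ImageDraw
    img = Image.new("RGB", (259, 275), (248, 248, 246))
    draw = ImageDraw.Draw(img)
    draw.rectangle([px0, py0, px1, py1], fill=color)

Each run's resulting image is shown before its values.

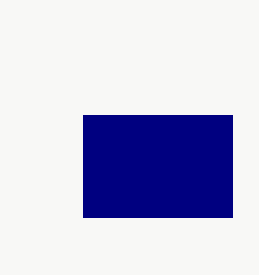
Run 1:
px0 = 83; py0 = 115; px1 = 232; py1 = 217; color = 'navy'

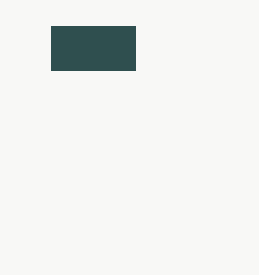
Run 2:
px0 = 51, py0 = 26, px1 = 135, py1 = 70, color = 'darkslategray'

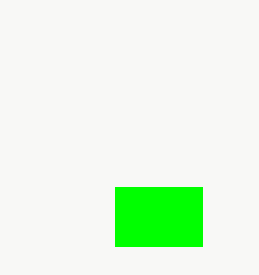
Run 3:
px0 = 115, py0 = 187, px1 = 202, py1 = 246, color = 'lime'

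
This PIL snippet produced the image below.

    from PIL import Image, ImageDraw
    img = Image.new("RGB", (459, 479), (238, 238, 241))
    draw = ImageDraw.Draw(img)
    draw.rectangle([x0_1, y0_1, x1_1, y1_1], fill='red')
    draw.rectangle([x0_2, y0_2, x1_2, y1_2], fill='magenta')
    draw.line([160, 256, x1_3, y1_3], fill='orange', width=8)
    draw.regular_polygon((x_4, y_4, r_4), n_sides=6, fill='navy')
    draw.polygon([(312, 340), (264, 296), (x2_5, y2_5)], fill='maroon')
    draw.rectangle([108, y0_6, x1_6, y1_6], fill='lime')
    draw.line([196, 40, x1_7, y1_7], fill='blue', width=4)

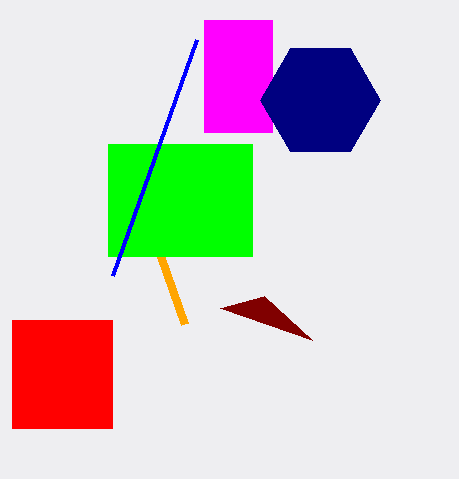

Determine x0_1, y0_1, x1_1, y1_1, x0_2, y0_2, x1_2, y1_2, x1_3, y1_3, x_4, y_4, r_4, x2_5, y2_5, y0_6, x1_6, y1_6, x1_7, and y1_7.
x0_1 = 12, y0_1 = 320, x1_1 = 112, y1_1 = 428, x0_2 = 204, y0_2 = 20, x1_2 = 272, y1_2 = 132, x1_3 = 184, y1_3 = 324, x_4 = 320, y_4 = 100, r_4 = 60, x2_5 = 220, y2_5 = 308, y0_6 = 144, x1_6 = 252, y1_6 = 256, x1_7 = 112, y1_7 = 276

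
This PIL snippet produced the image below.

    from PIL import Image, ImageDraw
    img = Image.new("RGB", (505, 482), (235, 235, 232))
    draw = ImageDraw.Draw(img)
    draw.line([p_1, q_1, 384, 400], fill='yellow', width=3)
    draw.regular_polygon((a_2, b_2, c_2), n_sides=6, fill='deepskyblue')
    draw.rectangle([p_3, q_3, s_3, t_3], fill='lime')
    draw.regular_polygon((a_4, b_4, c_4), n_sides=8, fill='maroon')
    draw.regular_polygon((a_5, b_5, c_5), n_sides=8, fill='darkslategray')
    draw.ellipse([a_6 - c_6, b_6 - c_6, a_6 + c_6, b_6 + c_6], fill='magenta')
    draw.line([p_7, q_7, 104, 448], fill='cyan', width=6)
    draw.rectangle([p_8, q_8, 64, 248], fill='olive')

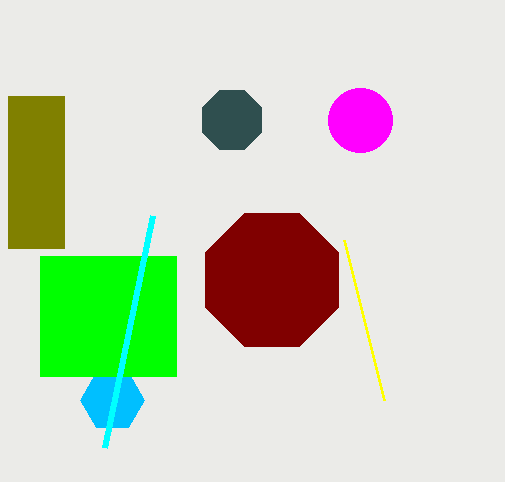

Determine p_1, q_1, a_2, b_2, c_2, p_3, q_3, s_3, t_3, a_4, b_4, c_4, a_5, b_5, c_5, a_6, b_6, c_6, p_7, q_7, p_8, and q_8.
p_1 = 344, q_1 = 240, a_2 = 112, b_2 = 400, c_2 = 32, p_3 = 40, q_3 = 256, s_3 = 176, t_3 = 376, a_4 = 272, b_4 = 280, c_4 = 72, a_5 = 232, b_5 = 120, c_5 = 32, a_6 = 360, b_6 = 120, c_6 = 32, p_7 = 152, q_7 = 216, p_8 = 8, q_8 = 96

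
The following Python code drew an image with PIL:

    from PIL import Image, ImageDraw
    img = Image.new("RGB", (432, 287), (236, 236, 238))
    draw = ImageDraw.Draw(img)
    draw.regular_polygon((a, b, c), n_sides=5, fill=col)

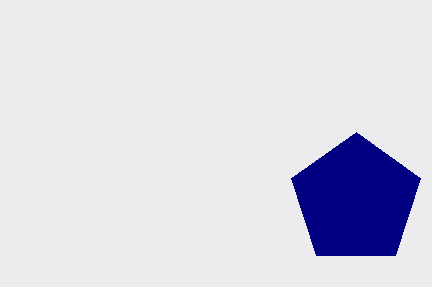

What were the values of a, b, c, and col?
a = 356
b = 200
c = 68
col = 'navy'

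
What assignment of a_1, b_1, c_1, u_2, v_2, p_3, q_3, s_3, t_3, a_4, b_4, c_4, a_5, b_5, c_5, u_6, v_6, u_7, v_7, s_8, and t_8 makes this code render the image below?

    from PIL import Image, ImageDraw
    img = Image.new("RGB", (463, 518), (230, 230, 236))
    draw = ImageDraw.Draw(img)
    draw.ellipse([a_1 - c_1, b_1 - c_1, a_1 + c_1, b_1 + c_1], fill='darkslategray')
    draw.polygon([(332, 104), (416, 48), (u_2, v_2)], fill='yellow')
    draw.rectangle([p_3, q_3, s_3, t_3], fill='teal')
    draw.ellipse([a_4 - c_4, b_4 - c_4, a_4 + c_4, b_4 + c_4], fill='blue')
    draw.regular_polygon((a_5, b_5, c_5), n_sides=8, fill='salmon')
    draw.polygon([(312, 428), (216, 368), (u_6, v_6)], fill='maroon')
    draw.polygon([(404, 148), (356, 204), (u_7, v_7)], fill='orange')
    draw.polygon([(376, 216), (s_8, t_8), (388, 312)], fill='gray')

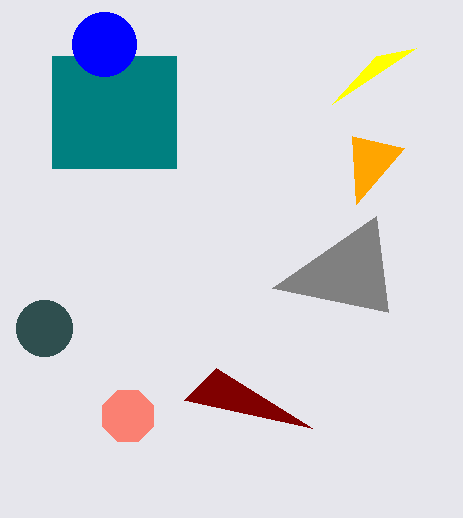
a_1 = 44; b_1 = 328; c_1 = 28; u_2 = 376; v_2 = 56; p_3 = 52; q_3 = 56; s_3 = 176; t_3 = 168; a_4 = 104; b_4 = 44; c_4 = 32; a_5 = 128; b_5 = 416; c_5 = 28; u_6 = 184; v_6 = 400; u_7 = 352; v_7 = 136; s_8 = 272; t_8 = 288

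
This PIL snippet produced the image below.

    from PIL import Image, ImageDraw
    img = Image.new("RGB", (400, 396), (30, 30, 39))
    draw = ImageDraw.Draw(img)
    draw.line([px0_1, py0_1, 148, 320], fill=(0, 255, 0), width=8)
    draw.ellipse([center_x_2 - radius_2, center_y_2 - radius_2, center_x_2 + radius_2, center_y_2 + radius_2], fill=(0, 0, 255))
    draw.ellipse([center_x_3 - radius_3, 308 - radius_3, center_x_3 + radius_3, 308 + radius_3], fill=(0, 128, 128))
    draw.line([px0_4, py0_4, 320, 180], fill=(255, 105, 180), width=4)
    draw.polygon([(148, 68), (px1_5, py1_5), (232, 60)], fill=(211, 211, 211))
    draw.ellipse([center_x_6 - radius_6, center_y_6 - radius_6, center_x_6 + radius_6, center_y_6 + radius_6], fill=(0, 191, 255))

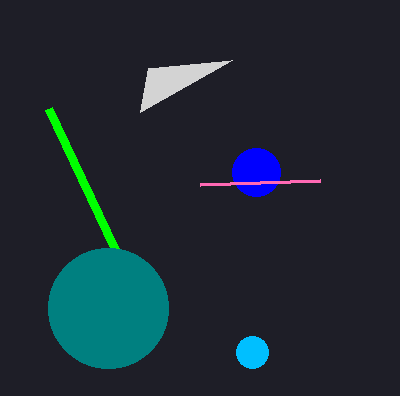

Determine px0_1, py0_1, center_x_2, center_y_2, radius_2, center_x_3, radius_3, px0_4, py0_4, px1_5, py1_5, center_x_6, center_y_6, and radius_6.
px0_1 = 48
py0_1 = 108
center_x_2 = 256
center_y_2 = 172
radius_2 = 24
center_x_3 = 108
radius_3 = 60
px0_4 = 200
py0_4 = 184
px1_5 = 140
py1_5 = 112
center_x_6 = 252
center_y_6 = 352
radius_6 = 16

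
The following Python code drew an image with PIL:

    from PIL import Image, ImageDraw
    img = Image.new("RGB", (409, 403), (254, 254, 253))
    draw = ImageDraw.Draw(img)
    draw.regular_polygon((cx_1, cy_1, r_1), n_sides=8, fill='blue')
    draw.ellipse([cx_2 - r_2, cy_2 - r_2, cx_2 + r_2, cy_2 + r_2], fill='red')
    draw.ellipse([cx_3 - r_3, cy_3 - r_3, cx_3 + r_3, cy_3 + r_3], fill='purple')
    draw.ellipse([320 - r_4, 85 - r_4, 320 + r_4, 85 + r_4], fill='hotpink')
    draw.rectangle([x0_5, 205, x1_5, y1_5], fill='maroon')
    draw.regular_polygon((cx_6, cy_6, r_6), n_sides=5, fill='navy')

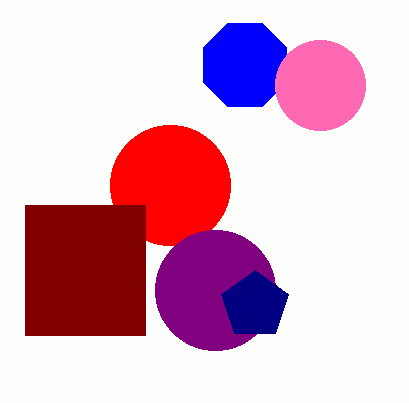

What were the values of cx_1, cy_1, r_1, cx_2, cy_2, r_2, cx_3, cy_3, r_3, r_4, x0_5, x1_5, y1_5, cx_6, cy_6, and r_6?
cx_1 = 245; cy_1 = 65; r_1 = 45; cx_2 = 170; cy_2 = 185; r_2 = 60; cx_3 = 215; cy_3 = 290; r_3 = 60; r_4 = 45; x0_5 = 25; x1_5 = 145; y1_5 = 335; cx_6 = 255; cy_6 = 305; r_6 = 35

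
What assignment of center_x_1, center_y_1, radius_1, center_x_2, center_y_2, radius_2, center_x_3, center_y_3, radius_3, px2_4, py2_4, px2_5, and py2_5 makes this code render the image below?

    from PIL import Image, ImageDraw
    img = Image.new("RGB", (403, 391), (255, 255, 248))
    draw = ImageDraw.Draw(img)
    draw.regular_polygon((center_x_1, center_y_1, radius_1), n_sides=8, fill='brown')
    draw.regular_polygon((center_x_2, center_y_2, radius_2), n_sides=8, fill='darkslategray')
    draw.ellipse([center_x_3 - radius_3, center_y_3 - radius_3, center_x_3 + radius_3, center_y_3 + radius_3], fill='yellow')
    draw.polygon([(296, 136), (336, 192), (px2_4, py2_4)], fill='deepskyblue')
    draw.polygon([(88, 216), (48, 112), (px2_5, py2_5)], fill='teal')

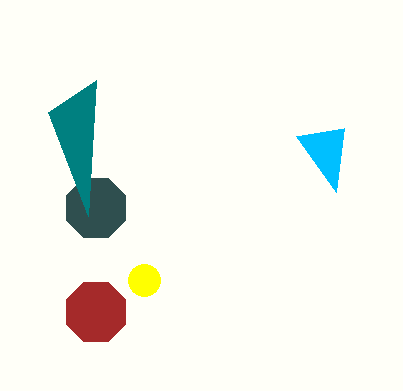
center_x_1 = 96; center_y_1 = 312; radius_1 = 32; center_x_2 = 96; center_y_2 = 208; radius_2 = 32; center_x_3 = 144; center_y_3 = 280; radius_3 = 16; px2_4 = 344; py2_4 = 128; px2_5 = 96; py2_5 = 80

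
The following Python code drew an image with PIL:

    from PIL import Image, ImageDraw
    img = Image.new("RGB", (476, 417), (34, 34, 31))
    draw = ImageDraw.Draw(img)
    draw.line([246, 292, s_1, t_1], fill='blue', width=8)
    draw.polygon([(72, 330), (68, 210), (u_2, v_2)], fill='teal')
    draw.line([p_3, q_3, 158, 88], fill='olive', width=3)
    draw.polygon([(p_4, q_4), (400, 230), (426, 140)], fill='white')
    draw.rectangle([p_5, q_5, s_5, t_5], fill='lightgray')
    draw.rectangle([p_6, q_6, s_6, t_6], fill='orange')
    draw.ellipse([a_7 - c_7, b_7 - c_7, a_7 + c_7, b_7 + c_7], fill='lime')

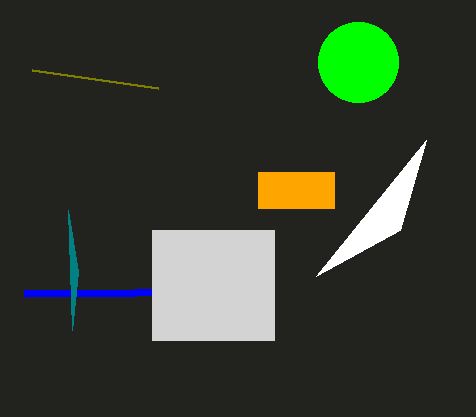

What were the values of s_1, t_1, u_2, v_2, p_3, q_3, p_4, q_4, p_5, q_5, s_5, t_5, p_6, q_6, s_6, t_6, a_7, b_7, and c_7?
s_1 = 24; t_1 = 294; u_2 = 78; v_2 = 272; p_3 = 32; q_3 = 70; p_4 = 316; q_4 = 276; p_5 = 152; q_5 = 230; s_5 = 274; t_5 = 340; p_6 = 258; q_6 = 172; s_6 = 334; t_6 = 208; a_7 = 358; b_7 = 62; c_7 = 40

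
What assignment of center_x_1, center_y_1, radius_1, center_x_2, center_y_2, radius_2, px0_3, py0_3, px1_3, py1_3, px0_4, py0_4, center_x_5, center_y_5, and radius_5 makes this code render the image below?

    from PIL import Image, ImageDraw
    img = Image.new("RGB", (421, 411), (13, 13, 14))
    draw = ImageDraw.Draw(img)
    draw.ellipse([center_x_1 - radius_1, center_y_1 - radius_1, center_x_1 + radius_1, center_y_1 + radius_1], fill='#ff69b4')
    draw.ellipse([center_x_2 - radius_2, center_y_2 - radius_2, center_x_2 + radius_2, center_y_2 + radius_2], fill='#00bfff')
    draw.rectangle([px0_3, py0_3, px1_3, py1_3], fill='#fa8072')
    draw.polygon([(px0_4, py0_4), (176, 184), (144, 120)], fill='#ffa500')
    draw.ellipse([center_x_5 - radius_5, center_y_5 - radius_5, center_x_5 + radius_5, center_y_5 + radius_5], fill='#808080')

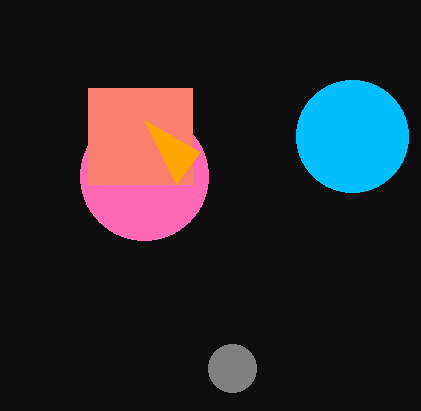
center_x_1 = 144; center_y_1 = 176; radius_1 = 64; center_x_2 = 352; center_y_2 = 136; radius_2 = 56; px0_3 = 88; py0_3 = 88; px1_3 = 192; py1_3 = 184; px0_4 = 200; py0_4 = 152; center_x_5 = 232; center_y_5 = 368; radius_5 = 24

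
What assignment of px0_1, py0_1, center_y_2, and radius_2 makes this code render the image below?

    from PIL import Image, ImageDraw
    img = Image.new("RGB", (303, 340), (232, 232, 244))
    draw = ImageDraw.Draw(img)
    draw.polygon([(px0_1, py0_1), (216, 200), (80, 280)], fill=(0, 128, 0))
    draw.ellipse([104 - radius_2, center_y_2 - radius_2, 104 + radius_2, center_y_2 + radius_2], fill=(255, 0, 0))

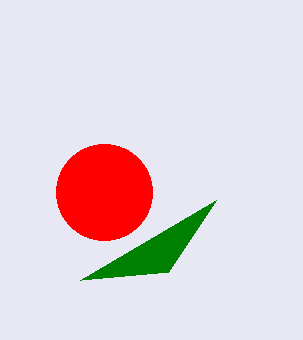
px0_1 = 168
py0_1 = 272
center_y_2 = 192
radius_2 = 48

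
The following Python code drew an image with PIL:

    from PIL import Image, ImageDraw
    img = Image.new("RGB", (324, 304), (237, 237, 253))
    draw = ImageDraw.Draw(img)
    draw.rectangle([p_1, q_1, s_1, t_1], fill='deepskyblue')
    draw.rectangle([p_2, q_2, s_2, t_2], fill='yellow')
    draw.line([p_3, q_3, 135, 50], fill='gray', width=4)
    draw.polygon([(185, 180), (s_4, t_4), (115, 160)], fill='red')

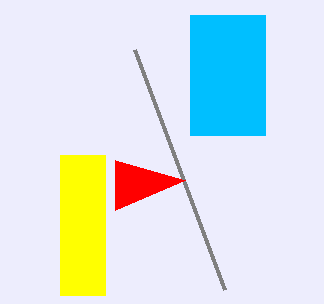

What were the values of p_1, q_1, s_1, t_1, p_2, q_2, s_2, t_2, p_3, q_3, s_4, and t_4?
p_1 = 190; q_1 = 15; s_1 = 265; t_1 = 135; p_2 = 60; q_2 = 155; s_2 = 105; t_2 = 295; p_3 = 225; q_3 = 290; s_4 = 115; t_4 = 210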